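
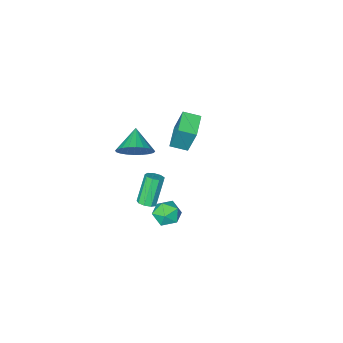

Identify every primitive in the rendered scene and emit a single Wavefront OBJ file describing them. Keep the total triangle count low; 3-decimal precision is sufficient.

v 1.827 -3.261 -2.988
v 2.758 -3.803 -2.911
v 1.133 -4.339 -2.172
v 2.778 -3.557 -2.569
v 2.653 -3.266 -2.291
v 2.402 -2.974 -2.119
v 2.064 -2.726 -2.079
v 1.689 -2.56 -2.178
v 1.336 -2.5 -2.4
v 1.058 -2.556 -2.711
v 0.896 -2.719 -3.064
v 0.877 -2.965 -3.406
v 1.002 -3.256 -3.684
v 1.253 -3.547 -3.856
v 1.591 -3.795 -3.896
v 1.965 -3.962 -3.797
v 2.319 -4.022 -3.576
v 2.597 -3.966 -3.264
v -1.668 -4.894 -4.005
v -1.816 -4.227 -2.105
v -2.463 -4.255 -4.292
v -2.611 -3.587 -2.391
v -0.689 -3.813 -4.309
v -0.837 -3.145 -2.408
v -1.484 -3.173 -4.595
v -1.632 -2.506 -2.695
v 4.058 1.633 -2.13
v 4.538 1.613 -1.906
v 3.801 1.226 -0.366
v 3.322 1.247 -0.59
v 4.406 1.949 -1.884
v 3.669 1.563 -0.345
v 4.111 2.138 -1.978
v 3.374 1.752 -0.438
v 3.791 2.091 -2.143
v 3.055 1.704 -0.603
v 3.597 1.829 -2.301
v 2.86 1.443 -0.762
v 3.618 1.476 -2.38
v 2.882 1.09 -0.84
v 3.846 1.196 -2.341
v 3.109 0.81 -0.802
v 4.172 1.121 -2.204
v 3.436 0.735 -0.664
v 4.446 1.285 -2.032
v 3.709 0.899 -0.492
v 3.069 3.43 -1.908
v 3.438 3.636 -1.181
v 4.202 2.784 -2.299
v 4.571 2.99 -1.572
v 3.939 2.435 -1.58
v 3.239 2.834 -1.338
v 4.401 3.586 -2.142
v 3.701 3.985 -1.9
v 4.261 3.733 -1.325
v 3.976 3.021 -0.978
v 3.664 3.399 -2.502
v 3.379 2.687 -2.155
f 2 1 4
f 2 4 3
f 4 1 5
f 4 5 3
f 5 1 6
f 5 6 3
f 6 1 7
f 6 7 3
f 7 1 8
f 7 8 3
f 8 1 9
f 8 9 3
f 9 1 10
f 9 10 3
f 10 1 11
f 10 11 3
f 11 1 12
f 11 12 3
f 12 1 13
f 12 13 3
f 13 1 14
f 13 14 3
f 14 1 15
f 14 15 3
f 15 1 16
f 15 16 3
f 16 1 17
f 16 17 3
f 17 1 18
f 17 18 3
f 18 1 2
f 18 2 3
f 20 22 19
f 23 20 19
f 19 22 21
f 21 23 19
f 20 26 22
f 24 20 23
f 24 26 20
f 22 26 21
f 25 23 21
f 21 26 25
f 25 24 23
f 26 24 25
f 28 27 31
f 28 31 29
f 29 31 32
f 29 32 30
f 31 27 33
f 31 33 32
f 32 33 34
f 32 34 30
f 33 27 35
f 33 35 34
f 34 35 36
f 34 36 30
f 35 27 37
f 35 37 36
f 36 37 38
f 36 38 30
f 37 27 39
f 37 39 38
f 38 39 40
f 38 40 30
f 39 27 41
f 39 41 40
f 40 41 42
f 40 42 30
f 41 27 43
f 41 43 42
f 42 43 44
f 42 44 30
f 43 27 45
f 43 45 44
f 44 45 46
f 44 46 30
f 45 27 28
f 45 28 46
f 46 28 29
f 46 29 30
f 47 58 52
f 47 52 48
f 47 48 54
f 47 54 57
f 47 57 58
f 48 52 56
f 52 58 51
f 58 57 49
f 57 54 53
f 54 48 55
f 50 56 51
f 50 51 49
f 50 49 53
f 50 53 55
f 50 55 56
f 51 56 52
f 49 51 58
f 53 49 57
f 55 53 54
f 56 55 48



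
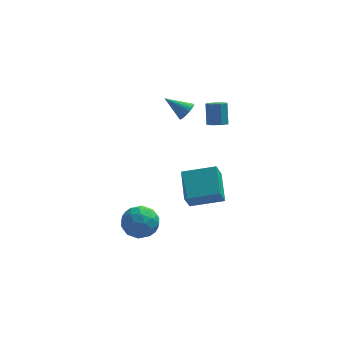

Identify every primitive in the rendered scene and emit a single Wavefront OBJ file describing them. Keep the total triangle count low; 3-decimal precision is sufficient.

v 3.593 2.948 2.064
v 4.212 2.713 2.221
v 4.146 3.418 3.533
v 3.527 3.652 3.376
v 4.229 3.172 1.976
v 4.163 3.877 3.287
v 3.873 3.499 1.782
v 3.808 4.204 3.093
v 3.354 3.503 1.754
v 3.288 4.208 3.065
v 2.974 3.182 1.907
v 2.908 3.887 3.219
v 2.957 2.723 2.153
v 2.891 3.428 3.464
v 3.312 2.396 2.347
v 3.247 3.101 3.658
v 3.832 2.392 2.375
v 3.766 3.097 3.686
v 1.798 3.822 2.525
v 2.199 3.769 3.096
v 0.482 4.118 3.475
v 2.218 4.053 3.035
v 2.165 4.297 2.885
v 2.048 4.458 2.673
v 1.888 4.51 2.436
v 1.713 4.443 2.213
v 1.552 4.269 2.045
v 1.434 4.017 1.96
v 1.378 3.731 1.972
v 1.395 3.461 2.08
v 1.482 3.254 2.265
v 1.624 3.145 2.494
v 1.795 3.153 2.729
v 1.967 3.276 2.929
v 2.11 3.494 3.059
v 2.027 -0.97 -2.306
v 1.722 -1.565 -1.226
v 1.82 0.902 -1.333
v 1.514 0.307 -0.253
v 4.046 -1.027 -1.767
v 3.74 -1.622 -0.687
v 3.838 0.845 -0.794
v 3.533 0.25 0.286
v -1.555 -3.367 -0.992
v -0.458 -2.971 -0.939
v -0.942 -4.949 -1.821
v 0.155 -4.553 -1.768
v -0.406 -4.852 -0.789
v -0.785 -3.875 -0.277
v -0.615 -4.045 -2.483
v -0.994 -3.068 -1.971
v 0.122 -3.39 -1.86
v 0.252 -3.889 -0.813
v -1.652 -4.031 -1.947
v -1.522 -4.53 -0.9
v -1.06 -3.03 -0.893
v -0.34 -4.89 -1.867
v -0.669 -5.066 -1.292
v -0.025 -4.833 -1.26
v -1.252 -3.561 -0.504
v -0.608 -3.328 -0.472
v -0.577 -4.434 -0.384
v -0.792 -4.592 -2.288
v -0.148 -4.359 -2.256
v -1.375 -3.087 -1.5
v -0.731 -2.854 -1.468
v -0.823 -3.486 -2.376
v -0.074 -3.043 -1.403
v 0.286 -3.973 -1.89
v -0.167 -3.675 -2.311
v -0.389 -3.1 -2.01
v 0.001 -3.336 -0.787
v 0.362 -4.267 -1.275
v 0.032 -4.443 -0.699
v -0.191 -3.868 -0.398
v 0.343 -3.583 -1.329
v -1.762 -3.653 -1.485
v -1.401 -4.584 -1.973
v -1.209 -4.052 -2.362
v -1.432 -3.477 -2.061
v -1.686 -3.947 -0.87
v -1.326 -4.877 -1.357
v -1.011 -4.82 -0.75
v -1.233 -4.245 -0.449
v -1.743 -4.337 -1.431
f 2 1 5
f 2 5 3
f 3 5 6
f 3 6 4
f 5 1 7
f 5 7 6
f 6 7 8
f 6 8 4
f 7 1 9
f 7 9 8
f 8 9 10
f 8 10 4
f 9 1 11
f 9 11 10
f 10 11 12
f 10 12 4
f 11 1 13
f 11 13 12
f 12 13 14
f 12 14 4
f 13 1 15
f 13 15 14
f 14 15 16
f 14 16 4
f 15 1 17
f 15 17 16
f 16 17 18
f 16 18 4
f 17 1 2
f 17 2 18
f 18 2 3
f 18 3 4
f 20 19 22
f 20 22 21
f 22 19 23
f 22 23 21
f 23 19 24
f 23 24 21
f 24 19 25
f 24 25 21
f 25 19 26
f 25 26 21
f 26 19 27
f 26 27 21
f 27 19 28
f 27 28 21
f 28 19 29
f 28 29 21
f 29 19 30
f 29 30 21
f 30 19 31
f 30 31 21
f 31 19 32
f 31 32 21
f 32 19 33
f 32 33 21
f 33 19 34
f 33 34 21
f 34 19 35
f 34 35 21
f 35 19 20
f 35 20 21
f 37 39 36
f 40 37 36
f 36 39 38
f 38 40 36
f 37 43 39
f 41 37 40
f 41 43 37
f 39 43 38
f 42 40 38
f 38 43 42
f 42 41 40
f 43 41 42
f 44 81 60
f 81 55 84
f 60 84 49
f 81 84 60
f 44 60 56
f 60 49 61
f 56 61 45
f 60 61 56
f 44 56 65
f 56 45 66
f 65 66 51
f 56 66 65
f 44 65 77
f 65 51 80
f 77 80 54
f 65 80 77
f 44 77 81
f 77 54 85
f 81 85 55
f 77 85 81
f 45 61 72
f 61 49 75
f 72 75 53
f 61 75 72
f 49 84 62
f 84 55 83
f 62 83 48
f 84 83 62
f 55 85 82
f 85 54 78
f 82 78 46
f 85 78 82
f 54 80 79
f 80 51 67
f 79 67 50
f 80 67 79
f 51 66 71
f 66 45 68
f 71 68 52
f 66 68 71
f 47 73 59
f 73 53 74
f 59 74 48
f 73 74 59
f 47 59 57
f 59 48 58
f 57 58 46
f 59 58 57
f 47 57 64
f 57 46 63
f 64 63 50
f 57 63 64
f 47 64 69
f 64 50 70
f 69 70 52
f 64 70 69
f 47 69 73
f 69 52 76
f 73 76 53
f 69 76 73
f 48 74 62
f 74 53 75
f 62 75 49
f 74 75 62
f 46 58 82
f 58 48 83
f 82 83 55
f 58 83 82
f 50 63 79
f 63 46 78
f 79 78 54
f 63 78 79
f 52 70 71
f 70 50 67
f 71 67 51
f 70 67 71
f 53 76 72
f 76 52 68
f 72 68 45
f 76 68 72



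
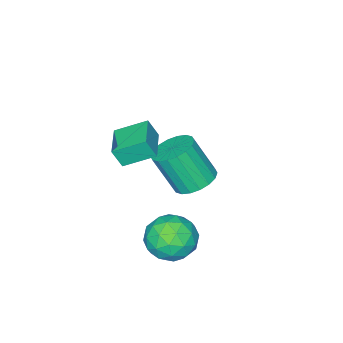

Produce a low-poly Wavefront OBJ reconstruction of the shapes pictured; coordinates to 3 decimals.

v 2.432 -2.311 3.709
v 2.686 -2.634 4.554
v 3.593 -1.299 3.748
v 3.847 -1.623 4.593
v 3.313 -3.297 3.067
v 3.567 -3.621 3.912
v 4.474 -2.286 3.106
v 4.728 -2.609 3.951
v 3.108 -0.042 -1.655
v 4.231 0.165 -1.466
v 3.069 -1.185 -0.174
v 4.192 -0.978 0.015
v 3.412 -0.142 0.189
v 3.436 0.565 -0.727
v 3.864 -1.585 -0.913
v 3.888 -0.878 -1.829
v 4.697 -0.789 -1.008
v 4.419 0.103 -0.327
v 2.881 -1.123 -1.313
v 2.603 -0.231 -0.632
v 3.673 0.162 -1.691
v 3.627 -1.182 0.051
v 3.169 -0.69 0.153
v 3.829 -0.569 0.264
v 3.206 0.397 -1.256
v 3.866 0.519 -1.145
v 3.385 0.338 -0.172
v 3.434 -1.539 -0.495
v 4.094 -1.417 -0.384
v 3.471 -0.451 -1.904
v 4.131 -0.33 -1.793
v 3.915 -1.358 -1.468
v 4.607 -0.277 -1.31
v 4.584 -0.949 -0.44
v 4.391 -1.306 -0.985
v 4.405 -0.891 -1.523
v 4.443 0.247 -0.91
v 4.42 -0.425 -0.039
v 3.962 0.067 0.063
v 3.976 0.482 -0.475
v 4.717 -0.314 -0.64
v 2.88 -0.595 -1.601
v 2.857 -1.267 -0.73
v 3.324 -1.502 -1.165
v 3.338 -1.087 -1.703
v 2.716 -0.071 -1.2
v 2.693 -0.743 -0.33
v 2.895 -0.129 -0.117
v 2.909 0.286 -0.655
v 2.583 -0.706 -1
v -0.508 -3.025 -1.574
v 0.061 -2.235 -1.305
v 0.476 -3.164 0.544
v -0.092 -3.955 0.274
v -0.347 -2.121 -1.155
v 0.068 -3.05 0.693
v -0.787 -2.185 -1.089
v -0.372 -3.114 0.759
v -1.171 -2.416 -1.119
v -0.756 -3.345 0.73
v -1.425 -2.767 -1.239
v -1.009 -3.696 0.61
v -1.496 -3.17 -1.425
v -1.081 -4.099 0.424
v -1.372 -3.544 -1.641
v -0.956 -4.473 0.208
v -1.076 -3.816 -1.844
v -0.661 -4.745 0.005
v -0.668 -3.93 -1.993
v -0.253 -4.859 -0.145
v -0.228 -3.866 -2.059
v 0.187 -4.795 -0.211
v 0.156 -3.635 -2.03
v 0.571 -4.564 -0.181
v 0.409 -3.284 -1.91
v 0.825 -4.213 -0.061
v 0.481 -2.881 -1.724
v 0.896 -3.81 0.125
v 0.356 -2.507 -1.508
v 0.772 -3.436 0.341
f 2 4 1
f 5 2 1
f 1 4 3
f 3 5 1
f 2 8 4
f 6 2 5
f 6 8 2
f 4 8 3
f 7 5 3
f 3 8 7
f 7 6 5
f 8 6 7
f 9 46 25
f 46 20 49
f 25 49 14
f 46 49 25
f 9 25 21
f 25 14 26
f 21 26 10
f 25 26 21
f 9 21 30
f 21 10 31
f 30 31 16
f 21 31 30
f 9 30 42
f 30 16 45
f 42 45 19
f 30 45 42
f 9 42 46
f 42 19 50
f 46 50 20
f 42 50 46
f 10 26 37
f 26 14 40
f 37 40 18
f 26 40 37
f 14 49 27
f 49 20 48
f 27 48 13
f 49 48 27
f 20 50 47
f 50 19 43
f 47 43 11
f 50 43 47
f 19 45 44
f 45 16 32
f 44 32 15
f 45 32 44
f 16 31 36
f 31 10 33
f 36 33 17
f 31 33 36
f 12 38 24
f 38 18 39
f 24 39 13
f 38 39 24
f 12 24 22
f 24 13 23
f 22 23 11
f 24 23 22
f 12 22 29
f 22 11 28
f 29 28 15
f 22 28 29
f 12 29 34
f 29 15 35
f 34 35 17
f 29 35 34
f 12 34 38
f 34 17 41
f 38 41 18
f 34 41 38
f 13 39 27
f 39 18 40
f 27 40 14
f 39 40 27
f 11 23 47
f 23 13 48
f 47 48 20
f 23 48 47
f 15 28 44
f 28 11 43
f 44 43 19
f 28 43 44
f 17 35 36
f 35 15 32
f 36 32 16
f 35 32 36
f 18 41 37
f 41 17 33
f 37 33 10
f 41 33 37
f 52 51 55
f 52 55 53
f 53 55 56
f 53 56 54
f 55 51 57
f 55 57 56
f 56 57 58
f 56 58 54
f 57 51 59
f 57 59 58
f 58 59 60
f 58 60 54
f 59 51 61
f 59 61 60
f 60 61 62
f 60 62 54
f 61 51 63
f 61 63 62
f 62 63 64
f 62 64 54
f 63 51 65
f 63 65 64
f 64 65 66
f 64 66 54
f 65 51 67
f 65 67 66
f 66 67 68
f 66 68 54
f 67 51 69
f 67 69 68
f 68 69 70
f 68 70 54
f 69 51 71
f 69 71 70
f 70 71 72
f 70 72 54
f 71 51 73
f 71 73 72
f 72 73 74
f 72 74 54
f 73 51 75
f 73 75 74
f 74 75 76
f 74 76 54
f 75 51 77
f 75 77 76
f 76 77 78
f 76 78 54
f 77 51 79
f 77 79 78
f 78 79 80
f 78 80 54
f 79 51 52
f 79 52 80
f 80 52 53
f 80 53 54



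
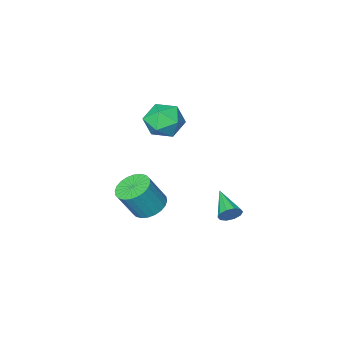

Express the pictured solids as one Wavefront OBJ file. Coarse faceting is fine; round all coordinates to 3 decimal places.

v 2.018 2.264 -2.922
v 2.727 1.663 -3.364
v 3.632 1.494 -1.679
v 2.922 2.096 -1.238
v 2.89 2.027 -3.415
v 3.795 1.858 -1.73
v 2.92 2.427 -3.391
v 3.825 2.258 -1.706
v 2.813 2.802 -3.296
v 3.718 2.633 -1.611
v 2.584 3.095 -3.144
v 3.489 2.927 -1.459
v 2.269 3.262 -2.958
v 3.174 3.094 -1.273
v 1.916 3.277 -2.767
v 2.821 3.109 -1.082
v 1.579 3.138 -2.599
v 2.483 2.97 -0.914
v 1.308 2.866 -2.481
v 2.213 2.697 -0.796
v 1.145 2.502 -2.43
v 2.05 2.333 -0.745
v 1.115 2.102 -2.454
v 2.02 1.933 -0.769
v 1.222 1.727 -2.549
v 2.127 1.558 -0.864
v 1.451 1.433 -2.701
v 2.356 1.265 -1.016
v 1.766 1.266 -2.887
v 2.671 1.098 -1.202
v 2.119 1.251 -3.078
v 3.024 1.083 -1.393
v 2.457 1.39 -3.246
v 3.361 1.222 -1.561
v 1.595 2.553 4.328
v 2.134 1.83 3.555
v 0.106 2.73 3.125
v 0.645 2.007 2.352
v 0.236 1.577 3.381
v 1.157 1.468 4.125
v 1.083 3.092 2.555
v 2.004 2.983 3.299
v 1.818 2.163 2.459
v 1.295 1.227 2.969
v 0.945 3.333 3.711
v 0.422 2.397 4.221
v -1.593 4.437 -3.672
v -1.244 4.589 -3.097
v -1.987 2.743 -2.988
v -1.65 4.706 -3.04
v -2.034 4.721 -3.224
v -2.25 4.627 -3.58
v -2.215 4.461 -3.971
v -1.942 4.286 -4.248
v -1.536 4.168 -4.305
v -1.152 4.154 -4.121
v -0.936 4.247 -3.765
v -0.972 4.414 -3.374
f 2 1 5
f 2 5 3
f 3 5 6
f 3 6 4
f 5 1 7
f 5 7 6
f 6 7 8
f 6 8 4
f 7 1 9
f 7 9 8
f 8 9 10
f 8 10 4
f 9 1 11
f 9 11 10
f 10 11 12
f 10 12 4
f 11 1 13
f 11 13 12
f 12 13 14
f 12 14 4
f 13 1 15
f 13 15 14
f 14 15 16
f 14 16 4
f 15 1 17
f 15 17 16
f 16 17 18
f 16 18 4
f 17 1 19
f 17 19 18
f 18 19 20
f 18 20 4
f 19 1 21
f 19 21 20
f 20 21 22
f 20 22 4
f 21 1 23
f 21 23 22
f 22 23 24
f 22 24 4
f 23 1 25
f 23 25 24
f 24 25 26
f 24 26 4
f 25 1 27
f 25 27 26
f 26 27 28
f 26 28 4
f 27 1 29
f 27 29 28
f 28 29 30
f 28 30 4
f 29 1 31
f 29 31 30
f 30 31 32
f 30 32 4
f 31 1 33
f 31 33 32
f 32 33 34
f 32 34 4
f 33 1 2
f 33 2 34
f 34 2 3
f 34 3 4
f 35 46 40
f 35 40 36
f 35 36 42
f 35 42 45
f 35 45 46
f 36 40 44
f 40 46 39
f 46 45 37
f 45 42 41
f 42 36 43
f 38 44 39
f 38 39 37
f 38 37 41
f 38 41 43
f 38 43 44
f 39 44 40
f 37 39 46
f 41 37 45
f 43 41 42
f 44 43 36
f 48 47 50
f 48 50 49
f 50 47 51
f 50 51 49
f 51 47 52
f 51 52 49
f 52 47 53
f 52 53 49
f 53 47 54
f 53 54 49
f 54 47 55
f 54 55 49
f 55 47 56
f 55 56 49
f 56 47 57
f 56 57 49
f 57 47 58
f 57 58 49
f 58 47 48
f 58 48 49



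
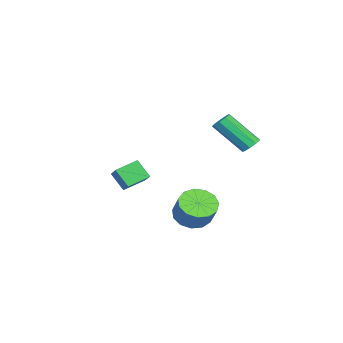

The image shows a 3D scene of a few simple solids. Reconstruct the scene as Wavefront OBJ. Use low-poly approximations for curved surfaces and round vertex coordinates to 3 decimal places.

v 1.782 -3.263 -0.756
v 1.631 -3.942 0.147
v 1.027 -2.472 -0.287
v 0.876 -3.151 0.616
v 3.024 -2.529 0.004
v 2.873 -3.208 0.907
v 2.269 -1.738 0.473
v 2.118 -2.417 1.376
v 3.456 0.744 -1.157
v 4.253 0.455 -1.563
v 4.981 1.007 -0.529
v 4.184 1.296 -0.123
v 4.156 0.939 -1.754
v 4.883 1.492 -0.72
v 3.836 1.362 -1.755
v 4.564 1.914 -0.721
v 3.396 1.588 -1.566
v 4.124 2.141 -0.532
v 2.975 1.546 -1.247
v 3.703 2.099 -0.213
v 2.707 1.25 -0.9
v 3.435 1.802 0.134
v 2.676 0.792 -0.634
v 3.404 1.345 0.4
v 2.894 0.32 -0.535
v 3.621 0.872 0.5
v 3.289 -0.018 -0.632
v 4.017 0.534 0.402
v 3.738 -0.114 -0.897
v 4.466 0.438 0.137
v 4.097 0.062 -1.244
v 4.825 0.615 -0.21
v -2.25 1.702 1.386
v -1.748 1.536 1.175
v -1.587 0.052 2.722
v -2.09 0.218 2.934
v -1.695 1.817 1.439
v -1.534 0.334 2.987
v -1.902 2.045 1.679
v -1.741 0.561 3.226
v -2.272 2.112 1.782
v -2.111 0.628 3.329
v -2.632 1.987 1.699
v -2.471 0.503 3.247
v -2.814 1.729 1.471
v -2.653 0.245 3.018
v -2.732 1.458 1.202
v -2.571 -0.026 2.75
v -2.425 1.301 1.02
v -2.264 -0.183 2.568
v -2.036 1.332 1.009
v -1.875 -0.152 2.557
f 2 4 1
f 5 2 1
f 1 4 3
f 3 5 1
f 2 8 4
f 6 2 5
f 6 8 2
f 4 8 3
f 7 5 3
f 3 8 7
f 7 6 5
f 8 6 7
f 10 9 13
f 10 13 11
f 11 13 14
f 11 14 12
f 13 9 15
f 13 15 14
f 14 15 16
f 14 16 12
f 15 9 17
f 15 17 16
f 16 17 18
f 16 18 12
f 17 9 19
f 17 19 18
f 18 19 20
f 18 20 12
f 19 9 21
f 19 21 20
f 20 21 22
f 20 22 12
f 21 9 23
f 21 23 22
f 22 23 24
f 22 24 12
f 23 9 25
f 23 25 24
f 24 25 26
f 24 26 12
f 25 9 27
f 25 27 26
f 26 27 28
f 26 28 12
f 27 9 29
f 27 29 28
f 28 29 30
f 28 30 12
f 29 9 31
f 29 31 30
f 30 31 32
f 30 32 12
f 31 9 10
f 31 10 32
f 32 10 11
f 32 11 12
f 34 33 37
f 34 37 35
f 35 37 38
f 35 38 36
f 37 33 39
f 37 39 38
f 38 39 40
f 38 40 36
f 39 33 41
f 39 41 40
f 40 41 42
f 40 42 36
f 41 33 43
f 41 43 42
f 42 43 44
f 42 44 36
f 43 33 45
f 43 45 44
f 44 45 46
f 44 46 36
f 45 33 47
f 45 47 46
f 46 47 48
f 46 48 36
f 47 33 49
f 47 49 48
f 48 49 50
f 48 50 36
f 49 33 51
f 49 51 50
f 50 51 52
f 50 52 36
f 51 33 34
f 51 34 52
f 52 34 35
f 52 35 36



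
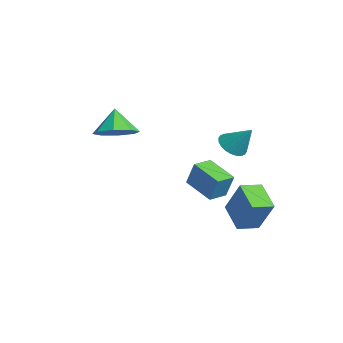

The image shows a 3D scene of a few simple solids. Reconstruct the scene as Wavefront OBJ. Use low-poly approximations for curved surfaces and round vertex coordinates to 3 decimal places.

v 1.407 0.217 -3.741
v 2.236 0.565 -2.17
v 1.272 1.226 -3.893
v 2.1 1.575 -2.322
v 2.7 0.285 -4.438
v 3.528 0.634 -2.867
v 2.564 1.295 -4.59
v 3.393 1.643 -3.019
v 1.707 0.418 -0.043
v 2.31 0.124 -0.274
v 2.393 1.002 1.003
v 2.312 0.365 -0.41
v 2.222 0.615 -0.49
v 2.054 0.834 -0.502
v 1.832 0.99 -0.444
v 1.592 1.059 -0.325
v 1.369 1.031 -0.163
v 1.198 0.909 0.017
v 1.104 0.713 0.189
v 1.102 0.471 0.325
v 1.192 0.222 0.405
v 1.361 0.002 0.417
v 1.582 -0.154 0.359
v 1.822 -0.223 0.239
v 2.045 -0.194 0.077
v 2.216 -0.073 -0.103
v -3.054 0.003 -4.153
v -2.652 0.231 -2.916
v -3.465 0.892 -4.183
v -3.063 1.12 -2.946
v -1.677 0.62 -4.714
v -1.275 0.848 -3.477
v -2.088 1.509 -4.744
v -1.686 1.737 -3.507
v -1.021 -3.751 0.122
v -0.235 -4.09 0.62
v -1.679 -3.609 1.258
v -0.221 -3.337 0.534
v -0.676 -2.827 0.207
v -1.333 -2.858 -0.17
v -1.807 -3.412 -0.376
v -1.82 -4.165 -0.29
v -1.366 -4.675 0.038
v -0.709 -4.644 0.415
f 2 4 1
f 5 2 1
f 1 4 3
f 3 5 1
f 2 8 4
f 6 2 5
f 6 8 2
f 4 8 3
f 7 5 3
f 3 8 7
f 7 6 5
f 8 6 7
f 10 9 12
f 10 12 11
f 12 9 13
f 12 13 11
f 13 9 14
f 13 14 11
f 14 9 15
f 14 15 11
f 15 9 16
f 15 16 11
f 16 9 17
f 16 17 11
f 17 9 18
f 17 18 11
f 18 9 19
f 18 19 11
f 19 9 20
f 19 20 11
f 20 9 21
f 20 21 11
f 21 9 22
f 21 22 11
f 22 9 23
f 22 23 11
f 23 9 24
f 23 24 11
f 24 9 25
f 24 25 11
f 25 9 26
f 25 26 11
f 26 9 10
f 26 10 11
f 28 30 27
f 31 28 27
f 27 30 29
f 29 31 27
f 28 34 30
f 32 28 31
f 32 34 28
f 30 34 29
f 33 31 29
f 29 34 33
f 33 32 31
f 34 32 33
f 36 35 38
f 36 38 37
f 38 35 39
f 38 39 37
f 39 35 40
f 39 40 37
f 40 35 41
f 40 41 37
f 41 35 42
f 41 42 37
f 42 35 43
f 42 43 37
f 43 35 44
f 43 44 37
f 44 35 36
f 44 36 37



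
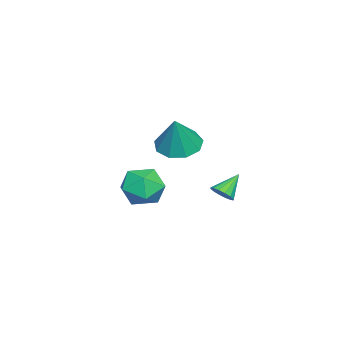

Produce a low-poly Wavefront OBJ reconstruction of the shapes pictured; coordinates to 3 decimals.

v 3.914 2.375 0.896
v 4.336 2.609 1.16
v 3.146 2.845 1.704
v 4.252 2.802 0.968
v 4.078 2.881 0.757
v 3.86 2.824 0.583
v 3.656 2.647 0.493
v 3.522 2.397 0.511
v 3.492 2.14 0.632
v 3.575 1.947 0.823
v 3.75 1.868 1.035
v 3.968 1.925 1.208
v 4.171 2.103 1.299
v 4.306 2.353 1.281
v -2.306 -3.026 -1.557
v -1.842 -2.228 -0.895
v -0.858 -2.932 -2.685
v -0.394 -2.134 -2.023
v -0.479 -3.203 -1.649
v -1.374 -3.261 -0.952
v -1.326 -1.899 -2.628
v -2.221 -1.957 -1.931
v -1.236 -1.532 -1.557
v -0.713 -2.338 -0.952
v -1.987 -2.822 -2.628
v -1.464 -3.628 -2.023
v 2.056 0.052 2.569
v 2.946 -0.08 2.132
v 2.844 0.128 4.151
v 2.801 0.588 2.172
v 2.308 1.004 2.397
v 1.697 0.975 2.703
v 1.254 0.514 2.946
v 1.186 -0.163 3.012
v 1.525 -0.74 2.871
v 2.113 -0.946 2.588
v 2.674 -0.686 2.296
f 2 1 4
f 2 4 3
f 4 1 5
f 4 5 3
f 5 1 6
f 5 6 3
f 6 1 7
f 6 7 3
f 7 1 8
f 7 8 3
f 8 1 9
f 8 9 3
f 9 1 10
f 9 10 3
f 10 1 11
f 10 11 3
f 11 1 12
f 11 12 3
f 12 1 13
f 12 13 3
f 13 1 14
f 13 14 3
f 14 1 2
f 14 2 3
f 15 26 20
f 15 20 16
f 15 16 22
f 15 22 25
f 15 25 26
f 16 20 24
f 20 26 19
f 26 25 17
f 25 22 21
f 22 16 23
f 18 24 19
f 18 19 17
f 18 17 21
f 18 21 23
f 18 23 24
f 19 24 20
f 17 19 26
f 21 17 25
f 23 21 22
f 24 23 16
f 28 27 30
f 28 30 29
f 30 27 31
f 30 31 29
f 31 27 32
f 31 32 29
f 32 27 33
f 32 33 29
f 33 27 34
f 33 34 29
f 34 27 35
f 34 35 29
f 35 27 36
f 35 36 29
f 36 27 37
f 36 37 29
f 37 27 28
f 37 28 29



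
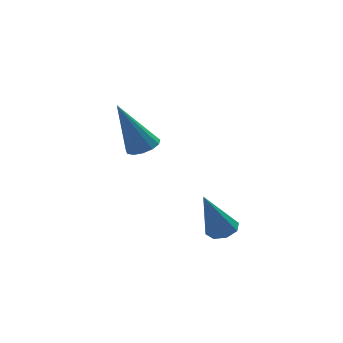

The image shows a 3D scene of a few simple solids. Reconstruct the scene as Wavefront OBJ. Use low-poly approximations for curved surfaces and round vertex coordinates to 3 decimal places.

v 2.965 -0.177 -0.316
v 3.272 0.2 -0.08
v 2.335 -0.663 1.276
v 2.898 0.342 -0.184
v 2.564 0.181 -0.366
v 2.465 -0.191 -0.518
v 2.659 -0.554 -0.552
v 3.033 -0.696 -0.448
v 3.367 -0.535 -0.266
v 3.466 -0.164 -0.114
v 0.953 3.863 1.544
v 1.4 4.197 1.764
v 0.127 3.737 3.416
v 1.157 4.412 1.671
v 0.849 4.454 1.538
v 0.574 4.307 1.407
v 0.419 4.02 1.319
v 0.434 3.682 1.303
v 0.613 3.402 1.363
v 0.9 3.268 1.481
v 1.204 3.323 1.619
v 1.428 3.549 1.733
v 1.501 3.875 1.787
f 2 1 4
f 2 4 3
f 4 1 5
f 4 5 3
f 5 1 6
f 5 6 3
f 6 1 7
f 6 7 3
f 7 1 8
f 7 8 3
f 8 1 9
f 8 9 3
f 9 1 10
f 9 10 3
f 10 1 2
f 10 2 3
f 12 11 14
f 12 14 13
f 14 11 15
f 14 15 13
f 15 11 16
f 15 16 13
f 16 11 17
f 16 17 13
f 17 11 18
f 17 18 13
f 18 11 19
f 18 19 13
f 19 11 20
f 19 20 13
f 20 11 21
f 20 21 13
f 21 11 22
f 21 22 13
f 22 11 23
f 22 23 13
f 23 11 12
f 23 12 13



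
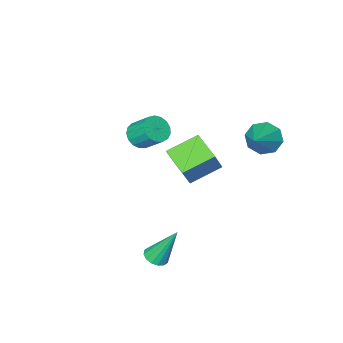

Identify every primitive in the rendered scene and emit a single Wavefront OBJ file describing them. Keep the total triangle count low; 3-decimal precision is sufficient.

v 0.799 -4.39 -0.817
v 1.502 -4.517 -0.457
v 1.204 -3.517 0.477
v 0.501 -3.39 0.117
v 1.58 -4.249 -0.719
v 1.282 -3.249 0.215
v 1.48 -4.013 -1.003
v 1.182 -3.014 -0.069
v 1.223 -3.863 -1.245
v 0.925 -2.864 -0.311
v 0.869 -3.835 -1.389
v 0.572 -2.835 -0.455
v 0.499 -3.933 -1.401
v 0.202 -2.933 -0.467
v 0.198 -4.136 -1.28
v -0.1 -3.136 -0.346
v 0.035 -4.397 -1.053
v -0.263 -3.397 -0.119
v 0.046 -4.656 -0.772
v -0.252 -3.657 0.162
v 0.23 -4.855 -0.501
v -0.068 -3.855 0.433
v 0.544 -4.947 -0.302
v 0.246 -3.947 0.632
v 0.917 -4.911 -0.222
v 0.619 -3.912 0.712
v 1.262 -4.756 -0.277
v 0.965 -3.756 0.657
v 4.091 1.54 -4.199
v 4.616 1.31 -3.937
v 3.469 2.32 -2.261
v 4.695 1.611 -4.034
v 4.612 1.893 -4.174
v 4.39 2.081 -4.321
v 4.087 2.123 -4.435
v 3.786 2.01 -4.486
v 3.567 1.77 -4.46
v 3.488 1.468 -4.364
v 3.571 1.186 -4.224
v 3.793 0.998 -4.077
v 4.096 0.956 -3.962
v 4.397 1.07 -3.911
v -0.902 -4.003 -3.28
v -2.509 -3.566 -2.523
v -0.708 -2.387 -3.803
v -2.315 -1.949 -3.045
v -0.205 -3.671 -1.995
v -1.812 -3.233 -1.237
v -0.011 -2.054 -2.517
v -1.618 -1.617 -1.76
v -1.703 1.911 1.651
v -1.061 1.557 1.096
v -0.357 2.849 2.609
v -1.316 2.168 0.857
v -1.799 2.628 1.083
v -2.225 2.668 1.642
v -2.345 2.265 2.206
v -2.09 1.654 2.445
v -1.607 1.194 2.219
v -1.181 1.153 1.66
f 2 1 5
f 2 5 3
f 3 5 6
f 3 6 4
f 5 1 7
f 5 7 6
f 6 7 8
f 6 8 4
f 7 1 9
f 7 9 8
f 8 9 10
f 8 10 4
f 9 1 11
f 9 11 10
f 10 11 12
f 10 12 4
f 11 1 13
f 11 13 12
f 12 13 14
f 12 14 4
f 13 1 15
f 13 15 14
f 14 15 16
f 14 16 4
f 15 1 17
f 15 17 16
f 16 17 18
f 16 18 4
f 17 1 19
f 17 19 18
f 18 19 20
f 18 20 4
f 19 1 21
f 19 21 20
f 20 21 22
f 20 22 4
f 21 1 23
f 21 23 22
f 22 23 24
f 22 24 4
f 23 1 25
f 23 25 24
f 24 25 26
f 24 26 4
f 25 1 27
f 25 27 26
f 26 27 28
f 26 28 4
f 27 1 2
f 27 2 28
f 28 2 3
f 28 3 4
f 30 29 32
f 30 32 31
f 32 29 33
f 32 33 31
f 33 29 34
f 33 34 31
f 34 29 35
f 34 35 31
f 35 29 36
f 35 36 31
f 36 29 37
f 36 37 31
f 37 29 38
f 37 38 31
f 38 29 39
f 38 39 31
f 39 29 40
f 39 40 31
f 40 29 41
f 40 41 31
f 41 29 42
f 41 42 31
f 42 29 30
f 42 30 31
f 44 46 43
f 47 44 43
f 43 46 45
f 45 47 43
f 44 50 46
f 48 44 47
f 48 50 44
f 46 50 45
f 49 47 45
f 45 50 49
f 49 48 47
f 50 48 49
f 52 51 54
f 52 54 53
f 54 51 55
f 54 55 53
f 55 51 56
f 55 56 53
f 56 51 57
f 56 57 53
f 57 51 58
f 57 58 53
f 58 51 59
f 58 59 53
f 59 51 60
f 59 60 53
f 60 51 52
f 60 52 53



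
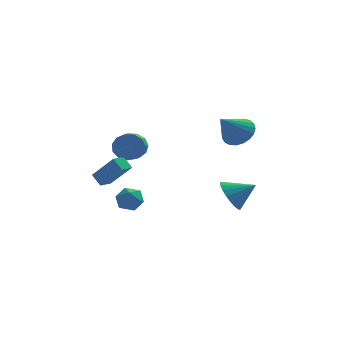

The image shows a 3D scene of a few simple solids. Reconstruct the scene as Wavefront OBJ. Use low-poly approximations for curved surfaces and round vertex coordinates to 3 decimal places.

v 3.249 -2.5 -0.709
v 3.748 -1.992 -1.48
v 4.551 -2.6 0.069
v 3.62 -1.663 -1.223
v 3.428 -1.479 -0.877
v 3.204 -1.472 -0.502
v 2.989 -1.642 -0.162
v 2.818 -1.961 0.082
v 2.722 -2.373 0.19
v 2.717 -2.807 0.143
v 2.804 -3.188 -0.052
v 2.968 -3.45 -0.36
v 3.18 -3.548 -0.729
v 3.405 -3.464 -1.094
v 3.602 -3.214 -1.392
v 3.738 -2.841 -1.573
v 3.79 -2.409 -1.604
v -1.644 3.483 0.722
v -1.221 3.178 -0.035
v -1.412 2.131 0.28
v -1.836 2.437 1.038
v -0.855 3.221 0.33
v -1.046 2.174 0.645
v -0.739 3.347 0.819
v -0.931 2.3 1.134
v -0.912 3.517 1.278
v -1.103 2.47 1.593
v -1.316 3.676 1.56
v -1.508 2.629 1.875
v -1.825 3.774 1.576
v -2.017 2.727 1.892
v -2.276 3.78 1.322
v -2.468 2.733 1.637
v -2.527 3.692 0.876
v -2.719 2.645 1.192
v -2.497 3.537 0.382
v -2.689 2.49 0.698
v -2.197 3.366 -0.004
v -2.389 2.319 0.312
v -1.721 3.232 -0.159
v -1.913 2.185 0.156
v -2.416 0.312 -1.841
v -1.604 0.493 -1.659
v -2.116 -1.033 -1.841
v -1.304 -0.852 -1.659
v -1.912 -0.718 -1.077
v -2.097 0.114 -1.077
v -1.623 -0.654 -2.423
v -1.808 0.178 -2.423
v -1.114 -0.104 -2.018
v -1.292 -0.144 -1.186
v -2.428 -0.396 -2.314
v -2.606 -0.436 -1.482
v 4.149 3.15 1.787
v 4.793 3.474 2.551
v 3.071 2.17 3.113
v 4.494 3.792 2.543
v 4.136 3.999 2.404
v 3.78 4.06 2.159
v 3.487 3.963 1.85
v 3.309 3.725 1.53
v 3.277 3.388 1.254
v 3.395 3.01 1.07
v 3.643 2.656 1.011
v 3.979 2.388 1.085
v 4.345 2.251 1.281
v 4.676 2.27 1.565
v 4.917 2.441 1.887
v 5.024 2.734 2.192
v 4.981 3.1 2.426
v -3.375 1.908 -1.583
v -2.237 1.143 -0.127
v -3.811 2.401 -0.983
v -2.673 1.635 0.472
v -2.807 2.545 -1.692
v -1.669 1.779 -0.237
v -3.243 3.037 -1.093
v -2.105 2.272 0.363
f 2 1 4
f 2 4 3
f 4 1 5
f 4 5 3
f 5 1 6
f 5 6 3
f 6 1 7
f 6 7 3
f 7 1 8
f 7 8 3
f 8 1 9
f 8 9 3
f 9 1 10
f 9 10 3
f 10 1 11
f 10 11 3
f 11 1 12
f 11 12 3
f 12 1 13
f 12 13 3
f 13 1 14
f 13 14 3
f 14 1 15
f 14 15 3
f 15 1 16
f 15 16 3
f 16 1 17
f 16 17 3
f 17 1 2
f 17 2 3
f 19 18 22
f 19 22 20
f 20 22 23
f 20 23 21
f 22 18 24
f 22 24 23
f 23 24 25
f 23 25 21
f 24 18 26
f 24 26 25
f 25 26 27
f 25 27 21
f 26 18 28
f 26 28 27
f 27 28 29
f 27 29 21
f 28 18 30
f 28 30 29
f 29 30 31
f 29 31 21
f 30 18 32
f 30 32 31
f 31 32 33
f 31 33 21
f 32 18 34
f 32 34 33
f 33 34 35
f 33 35 21
f 34 18 36
f 34 36 35
f 35 36 37
f 35 37 21
f 36 18 38
f 36 38 37
f 37 38 39
f 37 39 21
f 38 18 40
f 38 40 39
f 39 40 41
f 39 41 21
f 40 18 19
f 40 19 41
f 41 19 20
f 41 20 21
f 42 53 47
f 42 47 43
f 42 43 49
f 42 49 52
f 42 52 53
f 43 47 51
f 47 53 46
f 53 52 44
f 52 49 48
f 49 43 50
f 45 51 46
f 45 46 44
f 45 44 48
f 45 48 50
f 45 50 51
f 46 51 47
f 44 46 53
f 48 44 52
f 50 48 49
f 51 50 43
f 55 54 57
f 55 57 56
f 57 54 58
f 57 58 56
f 58 54 59
f 58 59 56
f 59 54 60
f 59 60 56
f 60 54 61
f 60 61 56
f 61 54 62
f 61 62 56
f 62 54 63
f 62 63 56
f 63 54 64
f 63 64 56
f 64 54 65
f 64 65 56
f 65 54 66
f 65 66 56
f 66 54 67
f 66 67 56
f 67 54 68
f 67 68 56
f 68 54 69
f 68 69 56
f 69 54 70
f 69 70 56
f 70 54 55
f 70 55 56
f 72 74 71
f 75 72 71
f 71 74 73
f 73 75 71
f 72 78 74
f 76 72 75
f 76 78 72
f 74 78 73
f 77 75 73
f 73 78 77
f 77 76 75
f 78 76 77



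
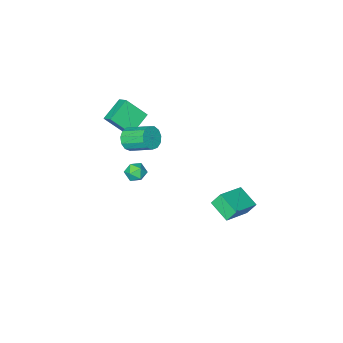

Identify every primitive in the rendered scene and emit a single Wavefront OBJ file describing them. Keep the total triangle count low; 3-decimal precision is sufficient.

v 0.71 -2.078 1.927
v 1.027 -1.576 1.347
v 0.367 -0.181 2.193
v 0.05 -0.682 2.773
v 0.598 -1.691 1.201
v -0.062 -0.296 2.047
v 0.204 -1.928 1.286
v -0.456 -0.533 2.132
v -0.029 -2.214 1.575
v -0.689 -0.818 2.42
v -0.027 -2.455 1.975
v -0.688 -1.06 2.821
v 0.208 -2.577 2.36
v -0.452 -1.182 3.206
v 0.603 -2.541 2.608
v -0.057 -1.145 3.453
v 1.032 -2.357 2.639
v 0.372 -0.962 3.485
v 1.359 -2.085 2.445
v 0.699 -0.689 3.291
v 1.479 -1.81 2.086
v 0.819 -0.415 2.932
v 1.356 -1.62 1.677
v 0.696 -0.225 2.522
v -1.185 -3.043 -3.139
v -0.707 -3.094 -2.54
v -0.493 -3.866 -3.76
v -0.015 -3.917 -3.161
v -0.728 -4.198 -3.109
v -1.156 -3.689 -2.725
v -0.044 -3.271 -3.575
v -0.472 -2.762 -3.191
v -0.003 -3.235 -2.809
v -0.425 -3.808 -2.522
v -0.775 -3.152 -3.778
v -1.197 -3.725 -3.491
v 0.066 -3.559 1.037
v -1.368 -4.009 1.81
v 0.104 -2.736 1.587
v -1.33 -3.187 2.359
v 1.01 -4.433 2.281
v -0.424 -4.884 3.053
v 1.048 -3.611 2.83
v -0.386 -4.061 3.603
v -3.187 2.875 -1.824
v -3.606 3.22 -0.972
v -3.296 4.279 -2.447
v -3.714 4.625 -1.595
v -1.346 3.335 -1.105
v -1.764 3.681 -0.253
v -1.454 4.74 -1.728
v -1.873 5.085 -0.876
f 2 1 5
f 2 5 3
f 3 5 6
f 3 6 4
f 5 1 7
f 5 7 6
f 6 7 8
f 6 8 4
f 7 1 9
f 7 9 8
f 8 9 10
f 8 10 4
f 9 1 11
f 9 11 10
f 10 11 12
f 10 12 4
f 11 1 13
f 11 13 12
f 12 13 14
f 12 14 4
f 13 1 15
f 13 15 14
f 14 15 16
f 14 16 4
f 15 1 17
f 15 17 16
f 16 17 18
f 16 18 4
f 17 1 19
f 17 19 18
f 18 19 20
f 18 20 4
f 19 1 21
f 19 21 20
f 20 21 22
f 20 22 4
f 21 1 23
f 21 23 22
f 22 23 24
f 22 24 4
f 23 1 2
f 23 2 24
f 24 2 3
f 24 3 4
f 25 36 30
f 25 30 26
f 25 26 32
f 25 32 35
f 25 35 36
f 26 30 34
f 30 36 29
f 36 35 27
f 35 32 31
f 32 26 33
f 28 34 29
f 28 29 27
f 28 27 31
f 28 31 33
f 28 33 34
f 29 34 30
f 27 29 36
f 31 27 35
f 33 31 32
f 34 33 26
f 38 40 37
f 41 38 37
f 37 40 39
f 39 41 37
f 38 44 40
f 42 38 41
f 42 44 38
f 40 44 39
f 43 41 39
f 39 44 43
f 43 42 41
f 44 42 43
f 46 48 45
f 49 46 45
f 45 48 47
f 47 49 45
f 46 52 48
f 50 46 49
f 50 52 46
f 48 52 47
f 51 49 47
f 47 52 51
f 51 50 49
f 52 50 51



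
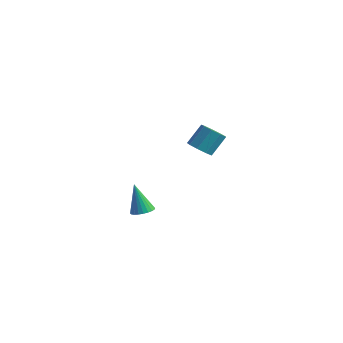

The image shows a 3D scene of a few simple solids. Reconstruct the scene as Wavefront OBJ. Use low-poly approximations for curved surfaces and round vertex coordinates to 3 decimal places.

v 0.267 2.646 2.214
v 0.975 2.281 2.362
v 1.221 3.209 3.475
v 0.513 3.574 3.326
v 1.047 2.695 2.001
v 1.293 3.623 3.113
v 0.754 3.086 1.739
v 1 4.014 2.852
v 0.234 3.271 1.699
v 0.479 4.199 2.812
v -0.271 3.163 1.901
v -0.026 4.092 3.013
v -0.524 2.814 2.248
v -0.279 3.742 3.361
v -0.407 2.386 2.58
v -0.161 3.314 3.692
v 0.026 2.079 2.74
v 0.272 3.008 3.853
v 0.572 2.038 2.654
v 0.817 2.966 3.767
v 1.799 -4.018 1.309
v 2.369 -4.249 1.547
v 1.141 -3.902 2.991
v 2.414 -3.996 1.548
v 2.365 -3.745 1.511
v 2.23 -3.537 1.444
v 2.029 -3.401 1.357
v 1.794 -3.359 1.262
v 1.559 -3.418 1.174
v 1.36 -3.568 1.107
v 1.229 -3.786 1.07
v 1.184 -4.039 1.07
v 1.233 -4.29 1.106
v 1.368 -4.498 1.173
v 1.568 -4.634 1.261
v 1.804 -4.676 1.356
v 2.039 -4.617 1.444
v 2.237 -4.467 1.511
f 2 1 5
f 2 5 3
f 3 5 6
f 3 6 4
f 5 1 7
f 5 7 6
f 6 7 8
f 6 8 4
f 7 1 9
f 7 9 8
f 8 9 10
f 8 10 4
f 9 1 11
f 9 11 10
f 10 11 12
f 10 12 4
f 11 1 13
f 11 13 12
f 12 13 14
f 12 14 4
f 13 1 15
f 13 15 14
f 14 15 16
f 14 16 4
f 15 1 17
f 15 17 16
f 16 17 18
f 16 18 4
f 17 1 19
f 17 19 18
f 18 19 20
f 18 20 4
f 19 1 2
f 19 2 20
f 20 2 3
f 20 3 4
f 22 21 24
f 22 24 23
f 24 21 25
f 24 25 23
f 25 21 26
f 25 26 23
f 26 21 27
f 26 27 23
f 27 21 28
f 27 28 23
f 28 21 29
f 28 29 23
f 29 21 30
f 29 30 23
f 30 21 31
f 30 31 23
f 31 21 32
f 31 32 23
f 32 21 33
f 32 33 23
f 33 21 34
f 33 34 23
f 34 21 35
f 34 35 23
f 35 21 36
f 35 36 23
f 36 21 37
f 36 37 23
f 37 21 38
f 37 38 23
f 38 21 22
f 38 22 23



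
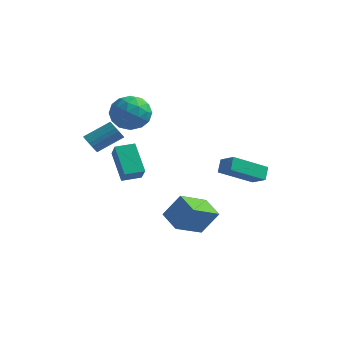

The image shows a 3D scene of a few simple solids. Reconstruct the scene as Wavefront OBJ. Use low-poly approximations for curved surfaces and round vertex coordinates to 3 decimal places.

v -3.859 -3.442 1.33
v -3.4 -3.743 1.219
v -2.562 -2.76 2.019
v -3.021 -2.458 2.13
v -3.408 -3.582 1.029
v -2.569 -2.598 1.829
v -3.505 -3.393 0.899
v -2.667 -2.41 1.699
v -3.672 -3.214 0.854
v -2.834 -2.23 1.654
v -3.877 -3.08 0.903
v -3.038 -2.096 1.703
v -4.077 -3.017 1.037
v -3.239 -2.034 1.837
v -4.235 -3.039 1.229
v -3.396 -2.056 2.029
v -4.318 -3.14 1.441
v -3.48 -2.157 2.241
v -4.311 -3.302 1.631
v -3.472 -2.318 2.431
v -4.213 -3.49 1.761
v -3.375 -2.507 2.561
v -4.046 -3.67 1.806
v -3.208 -2.686 2.606
v -3.842 -3.804 1.757
v -3.003 -2.82 2.557
v -3.641 -3.866 1.623
v -2.803 -2.883 2.423
v -3.484 -3.844 1.431
v -2.645 -2.861 2.231
v -3.131 -2.011 -1.426
v -4.185 -1.282 -0.147
v -2.501 -1.238 -1.347
v -3.555 -0.51 -0.068
v -2.565 -2.55 -0.652
v -3.619 -1.822 0.627
v -1.935 -1.778 -0.573
v -2.989 -1.049 0.706
v 1.182 -0.374 -0.41
v 2.043 -0.659 0.078
v 1.016 0.138 0.182
v 1.877 -0.147 0.67
v 2.203 1.067 -1.37
v 3.064 0.782 -0.882
v 2.037 1.579 -0.778
v 2.898 1.294 -0.29
v -3.672 -0.175 2.785
v -2.63 -0.259 2.505
v -3.79 -1.921 2.875
v -2.748 -2.005 2.595
v -3.017 -1.602 3.563
v -2.944 -0.523 3.507
v -3.476 -1.657 1.873
v -3.403 -0.578 1.817
v -2.508 -1.176 1.941
v -2.225 -1.141 2.985
v -4.195 -1.039 2.395
v -3.912 -1.004 3.439
v -3.141 -0.064 2.637
v -3.279 -2.116 2.743
v -3.437 -1.879 3.312
v -2.825 -1.929 3.147
v -3.326 -0.218 3.227
v -2.713 -0.268 3.062
v -2.94 -1.057 3.683
v -3.707 -1.912 2.318
v -3.094 -1.962 2.153
v -3.595 -0.251 2.233
v -2.983 -0.301 2.068
v -3.48 -1.123 1.697
v -2.457 -0.652 2.141
v -2.526 -1.678 2.194
v -2.954 -1.474 1.769
v -2.911 -0.84 1.737
v -2.29 -0.632 2.755
v -2.359 -1.658 2.808
v -2.517 -1.421 3.377
v -2.474 -0.787 3.344
v -2.218 -1.17 2.423
v -4.061 -0.522 2.572
v -4.13 -1.548 2.625
v -3.946 -1.393 2.036
v -3.903 -0.759 2.003
v -3.894 -0.502 3.186
v -3.963 -1.528 3.239
v -3.509 -1.34 3.643
v -3.466 -0.706 3.611
v -4.202 -1.01 2.957
v 0.843 -1.236 -4.118
v 0.392 -2.759 -3.337
v -0.217 -0.704 -3.694
v -0.668 -2.227 -2.912
v 1.548 -0.813 -2.888
v 1.097 -2.336 -2.106
v 0.488 -0.281 -2.463
v 0.037 -1.804 -1.682
f 2 1 5
f 2 5 3
f 3 5 6
f 3 6 4
f 5 1 7
f 5 7 6
f 6 7 8
f 6 8 4
f 7 1 9
f 7 9 8
f 8 9 10
f 8 10 4
f 9 1 11
f 9 11 10
f 10 11 12
f 10 12 4
f 11 1 13
f 11 13 12
f 12 13 14
f 12 14 4
f 13 1 15
f 13 15 14
f 14 15 16
f 14 16 4
f 15 1 17
f 15 17 16
f 16 17 18
f 16 18 4
f 17 1 19
f 17 19 18
f 18 19 20
f 18 20 4
f 19 1 21
f 19 21 20
f 20 21 22
f 20 22 4
f 21 1 23
f 21 23 22
f 22 23 24
f 22 24 4
f 23 1 25
f 23 25 24
f 24 25 26
f 24 26 4
f 25 1 27
f 25 27 26
f 26 27 28
f 26 28 4
f 27 1 29
f 27 29 28
f 28 29 30
f 28 30 4
f 29 1 2
f 29 2 30
f 30 2 3
f 30 3 4
f 32 34 31
f 35 32 31
f 31 34 33
f 33 35 31
f 32 38 34
f 36 32 35
f 36 38 32
f 34 38 33
f 37 35 33
f 33 38 37
f 37 36 35
f 38 36 37
f 40 42 39
f 43 40 39
f 39 42 41
f 41 43 39
f 40 46 42
f 44 40 43
f 44 46 40
f 42 46 41
f 45 43 41
f 41 46 45
f 45 44 43
f 46 44 45
f 47 84 63
f 84 58 87
f 63 87 52
f 84 87 63
f 47 63 59
f 63 52 64
f 59 64 48
f 63 64 59
f 47 59 68
f 59 48 69
f 68 69 54
f 59 69 68
f 47 68 80
f 68 54 83
f 80 83 57
f 68 83 80
f 47 80 84
f 80 57 88
f 84 88 58
f 80 88 84
f 48 64 75
f 64 52 78
f 75 78 56
f 64 78 75
f 52 87 65
f 87 58 86
f 65 86 51
f 87 86 65
f 58 88 85
f 88 57 81
f 85 81 49
f 88 81 85
f 57 83 82
f 83 54 70
f 82 70 53
f 83 70 82
f 54 69 74
f 69 48 71
f 74 71 55
f 69 71 74
f 50 76 62
f 76 56 77
f 62 77 51
f 76 77 62
f 50 62 60
f 62 51 61
f 60 61 49
f 62 61 60
f 50 60 67
f 60 49 66
f 67 66 53
f 60 66 67
f 50 67 72
f 67 53 73
f 72 73 55
f 67 73 72
f 50 72 76
f 72 55 79
f 76 79 56
f 72 79 76
f 51 77 65
f 77 56 78
f 65 78 52
f 77 78 65
f 49 61 85
f 61 51 86
f 85 86 58
f 61 86 85
f 53 66 82
f 66 49 81
f 82 81 57
f 66 81 82
f 55 73 74
f 73 53 70
f 74 70 54
f 73 70 74
f 56 79 75
f 79 55 71
f 75 71 48
f 79 71 75
f 90 92 89
f 93 90 89
f 89 92 91
f 91 93 89
f 90 96 92
f 94 90 93
f 94 96 90
f 92 96 91
f 95 93 91
f 91 96 95
f 95 94 93
f 96 94 95



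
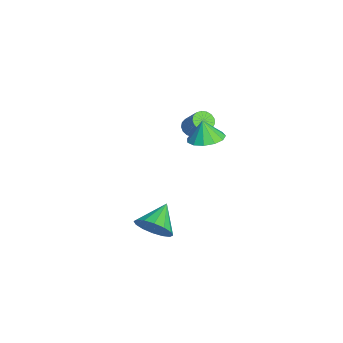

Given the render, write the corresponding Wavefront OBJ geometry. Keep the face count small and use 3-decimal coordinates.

v 3.026 0.939 2.808
v 3.833 0.725 2.969
v 2.794 0.801 3.792
v 3.805 1.199 3.028
v 3.529 1.591 3.018
v 3.094 1.776 2.941
v 2.637 1.695 2.822
v 2.304 1.374 2.699
v 2.2 0.914 2.61
v 2.358 0.463 2.584
v 2.729 0.163 2.629
v 3.193 0.109 2.731
v 3.605 0.319 2.858
v 0.294 0.703 1.406
v 0.74 0.632 1.109
v 1.451 1.046 2.077
v 1.006 1.117 2.374
v 0.669 0.875 1.057
v 1.38 1.289 2.025
v 0.513 1.078 1.085
v 1.224 1.492 2.053
v 0.306 1.196 1.187
v 1.017 1.61 2.154
v 0.097 1.201 1.338
v 0.808 1.615 2.306
v -0.067 1.092 1.506
v 0.644 1.506 2.473
v -0.148 0.893 1.65
v 0.563 1.307 2.618
v -0.128 0.651 1.739
v 0.583 1.065 2.706
v -0.011 0.421 1.751
v 0.7 0.835 2.719
v 0.176 0.256 1.685
v 0.887 0.67 2.652
v 0.39 0.193 1.554
v 1.101 0.607 2.522
v 0.582 0.246 1.39
v 1.293 0.66 2.357
v 0.709 0.405 1.23
v 1.42 0.819 2.197
v 3.451 -1.411 -2.754
v 3.96 -1.423 -1.964
v 2.369 -0.689 -2.046
v 4.087 -1.011 -2.19
v 4.044 -0.706 -2.566
v 3.841 -0.59 -2.993
v 3.534 -0.694 -3.356
v 3.205 -0.99 -3.558
v 2.941 -1.398 -3.544
v 2.814 -1.81 -3.319
v 2.857 -2.115 -2.942
v 3.06 -2.231 -2.515
v 3.367 -2.128 -2.152
v 3.696 -1.832 -1.95
f 2 1 4
f 2 4 3
f 4 1 5
f 4 5 3
f 5 1 6
f 5 6 3
f 6 1 7
f 6 7 3
f 7 1 8
f 7 8 3
f 8 1 9
f 8 9 3
f 9 1 10
f 9 10 3
f 10 1 11
f 10 11 3
f 11 1 12
f 11 12 3
f 12 1 13
f 12 13 3
f 13 1 2
f 13 2 3
f 15 14 18
f 15 18 16
f 16 18 19
f 16 19 17
f 18 14 20
f 18 20 19
f 19 20 21
f 19 21 17
f 20 14 22
f 20 22 21
f 21 22 23
f 21 23 17
f 22 14 24
f 22 24 23
f 23 24 25
f 23 25 17
f 24 14 26
f 24 26 25
f 25 26 27
f 25 27 17
f 26 14 28
f 26 28 27
f 27 28 29
f 27 29 17
f 28 14 30
f 28 30 29
f 29 30 31
f 29 31 17
f 30 14 32
f 30 32 31
f 31 32 33
f 31 33 17
f 32 14 34
f 32 34 33
f 33 34 35
f 33 35 17
f 34 14 36
f 34 36 35
f 35 36 37
f 35 37 17
f 36 14 38
f 36 38 37
f 37 38 39
f 37 39 17
f 38 14 40
f 38 40 39
f 39 40 41
f 39 41 17
f 40 14 15
f 40 15 41
f 41 15 16
f 41 16 17
f 43 42 45
f 43 45 44
f 45 42 46
f 45 46 44
f 46 42 47
f 46 47 44
f 47 42 48
f 47 48 44
f 48 42 49
f 48 49 44
f 49 42 50
f 49 50 44
f 50 42 51
f 50 51 44
f 51 42 52
f 51 52 44
f 52 42 53
f 52 53 44
f 53 42 54
f 53 54 44
f 54 42 55
f 54 55 44
f 55 42 43
f 55 43 44



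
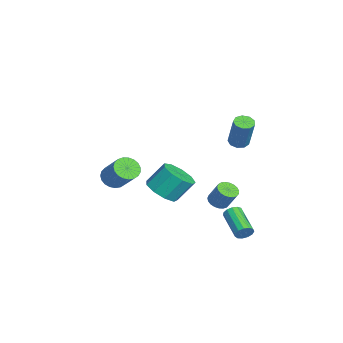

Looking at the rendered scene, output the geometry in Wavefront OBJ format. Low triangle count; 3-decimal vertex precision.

v 2.602 -1.284 -0.505
v 3.326 -0.669 -0.903
v 3.201 0.26 0.306
v 2.478 -0.356 0.705
v 2.688 -0.466 -1.124
v 2.564 0.463 0.085
v 2.011 -0.646 -1.056
v 1.886 0.283 0.154
v 1.61 -1.125 -0.729
v 1.485 -0.196 0.48
v 1.673 -1.678 -0.298
v 1.549 -0.75 0.912
v 2.171 -2.047 0.037
v 2.047 -1.119 1.246
v 2.871 -2.059 0.118
v 2.747 -1.131 1.328
v 3.445 -1.709 -0.092
v 3.321 -0.78 1.117
v 3.625 -1.16 -0.495
v 3.5 -0.231 0.714
v 1.663 2.721 2.607
v 2.178 2.599 2.396
v 2.952 2.817 4.162
v 2.437 2.939 4.373
v 2.114 2.983 2.377
v 2.888 3.201 4.142
v 1.839 3.244 2.466
v 2.613 3.463 4.231
v 1.481 3.261 2.62
v 2.255 3.479 4.386
v 1.209 3.025 2.769
v 1.983 3.243 4.534
v 1.149 2.647 2.842
v 1.923 2.865 4.607
v 1.329 2.303 2.805
v 2.104 2.521 4.571
v 1.666 2.155 2.676
v 2.44 2.373 4.441
v 2.001 2.272 2.514
v 2.776 2.49 4.28
v -1.941 -3.742 -1.784
v -1.517 -4.409 -1.785
v -0.376 -3.685 -0.537
v -0.799 -3.018 -0.536
v -1.37 -4.234 -2.021
v -0.228 -3.51 -0.772
v -1.321 -3.974 -2.216
v -0.18 -3.251 -0.967
v -1.38 -3.674 -2.336
v -0.238 -2.951 -1.088
v -1.535 -3.386 -2.361
v -0.394 -2.662 -1.113
v -1.761 -3.159 -2.286
v -0.619 -2.436 -1.038
v -2.018 -3.033 -2.125
v -0.876 -2.31 -0.876
v -2.261 -3.03 -1.904
v -1.119 -2.306 -0.656
v -2.449 -3.149 -1.663
v -1.307 -2.426 -0.414
v -2.549 -3.371 -1.443
v -1.408 -2.648 -0.194
v -2.544 -3.658 -1.281
v -1.403 -2.934 -0.033
v -2.435 -3.958 -1.207
v -1.293 -3.235 0.041
v -2.24 -4.222 -1.233
v -1.098 -3.498 0.016
v -1.993 -4.402 -1.354
v -0.852 -3.678 -0.105
v -1.738 -4.468 -1.549
v -0.596 -3.745 -0.3
v 2.654 3.021 -3.699
v 2.916 2.696 -3.357
v 1.328 2.173 -2.638
v 1.066 2.499 -2.981
v 2.891 2.965 -3.217
v 1.303 2.442 -2.499
v 2.79 3.252 -3.231
v 1.202 2.729 -2.512
v 2.647 3.466 -3.393
v 1.059 2.943 -2.674
v 2.505 3.538 -3.652
v 0.917 3.016 -2.933
v 2.411 3.447 -3.926
v 0.823 2.924 -3.207
v 2.394 3.22 -4.129
v 0.806 2.698 -3.41
v 2.46 2.931 -4.195
v 0.871 2.408 -3.476
v 2.587 2.67 -4.104
v 0.999 2.147 -3.385
v 2.735 2.521 -3.884
v 1.147 1.998 -3.165
v 2.858 2.53 -3.606
v 1.27 2.007 -2.887
v 0.466 1.776 -2.439
v 0.784 2.209 -2.767
v 1.252 2.698 -1.669
v 0.934 2.264 -1.341
v 0.556 2.33 -2.724
v 1.023 2.819 -1.626
v 0.312 2.355 -2.632
v 0.78 2.844 -1.533
v 0.095 2.28 -2.506
v 0.562 2.769 -1.407
v -0.058 2.118 -2.369
v 0.409 2.607 -1.27
v -0.12 1.896 -2.244
v 0.347 2.385 -1.145
v -0.081 1.654 -2.152
v 0.386 2.143 -1.054
v 0.053 1.432 -2.111
v 0.52 1.921 -1.012
v 0.258 1.27 -2.126
v 0.725 1.759 -1.027
v 0.499 1.196 -2.195
v 0.966 1.685 -1.097
v 0.735 1.221 -2.307
v 1.202 1.71 -1.208
v 0.924 1.343 -2.441
v 1.391 1.832 -1.343
v 1.034 1.539 -2.575
v 1.501 2.028 -1.477
v 1.046 1.776 -2.686
v 1.513 2.265 -1.587
v 0.958 2.013 -2.754
v 1.425 2.502 -1.655
f 2 1 5
f 2 5 3
f 3 5 6
f 3 6 4
f 5 1 7
f 5 7 6
f 6 7 8
f 6 8 4
f 7 1 9
f 7 9 8
f 8 9 10
f 8 10 4
f 9 1 11
f 9 11 10
f 10 11 12
f 10 12 4
f 11 1 13
f 11 13 12
f 12 13 14
f 12 14 4
f 13 1 15
f 13 15 14
f 14 15 16
f 14 16 4
f 15 1 17
f 15 17 16
f 16 17 18
f 16 18 4
f 17 1 19
f 17 19 18
f 18 19 20
f 18 20 4
f 19 1 2
f 19 2 20
f 20 2 3
f 20 3 4
f 22 21 25
f 22 25 23
f 23 25 26
f 23 26 24
f 25 21 27
f 25 27 26
f 26 27 28
f 26 28 24
f 27 21 29
f 27 29 28
f 28 29 30
f 28 30 24
f 29 21 31
f 29 31 30
f 30 31 32
f 30 32 24
f 31 21 33
f 31 33 32
f 32 33 34
f 32 34 24
f 33 21 35
f 33 35 34
f 34 35 36
f 34 36 24
f 35 21 37
f 35 37 36
f 36 37 38
f 36 38 24
f 37 21 39
f 37 39 38
f 38 39 40
f 38 40 24
f 39 21 22
f 39 22 40
f 40 22 23
f 40 23 24
f 42 41 45
f 42 45 43
f 43 45 46
f 43 46 44
f 45 41 47
f 45 47 46
f 46 47 48
f 46 48 44
f 47 41 49
f 47 49 48
f 48 49 50
f 48 50 44
f 49 41 51
f 49 51 50
f 50 51 52
f 50 52 44
f 51 41 53
f 51 53 52
f 52 53 54
f 52 54 44
f 53 41 55
f 53 55 54
f 54 55 56
f 54 56 44
f 55 41 57
f 55 57 56
f 56 57 58
f 56 58 44
f 57 41 59
f 57 59 58
f 58 59 60
f 58 60 44
f 59 41 61
f 59 61 60
f 60 61 62
f 60 62 44
f 61 41 63
f 61 63 62
f 62 63 64
f 62 64 44
f 63 41 65
f 63 65 64
f 64 65 66
f 64 66 44
f 65 41 67
f 65 67 66
f 66 67 68
f 66 68 44
f 67 41 69
f 67 69 68
f 68 69 70
f 68 70 44
f 69 41 71
f 69 71 70
f 70 71 72
f 70 72 44
f 71 41 42
f 71 42 72
f 72 42 43
f 72 43 44
f 74 73 77
f 74 77 75
f 75 77 78
f 75 78 76
f 77 73 79
f 77 79 78
f 78 79 80
f 78 80 76
f 79 73 81
f 79 81 80
f 80 81 82
f 80 82 76
f 81 73 83
f 81 83 82
f 82 83 84
f 82 84 76
f 83 73 85
f 83 85 84
f 84 85 86
f 84 86 76
f 85 73 87
f 85 87 86
f 86 87 88
f 86 88 76
f 87 73 89
f 87 89 88
f 88 89 90
f 88 90 76
f 89 73 91
f 89 91 90
f 90 91 92
f 90 92 76
f 91 73 93
f 91 93 92
f 92 93 94
f 92 94 76
f 93 73 95
f 93 95 94
f 94 95 96
f 94 96 76
f 95 73 74
f 95 74 96
f 96 74 75
f 96 75 76
f 98 97 101
f 98 101 99
f 99 101 102
f 99 102 100
f 101 97 103
f 101 103 102
f 102 103 104
f 102 104 100
f 103 97 105
f 103 105 104
f 104 105 106
f 104 106 100
f 105 97 107
f 105 107 106
f 106 107 108
f 106 108 100
f 107 97 109
f 107 109 108
f 108 109 110
f 108 110 100
f 109 97 111
f 109 111 110
f 110 111 112
f 110 112 100
f 111 97 113
f 111 113 112
f 112 113 114
f 112 114 100
f 113 97 115
f 113 115 114
f 114 115 116
f 114 116 100
f 115 97 117
f 115 117 116
f 116 117 118
f 116 118 100
f 117 97 119
f 117 119 118
f 118 119 120
f 118 120 100
f 119 97 121
f 119 121 120
f 120 121 122
f 120 122 100
f 121 97 123
f 121 123 122
f 122 123 124
f 122 124 100
f 123 97 125
f 123 125 124
f 124 125 126
f 124 126 100
f 125 97 127
f 125 127 126
f 126 127 128
f 126 128 100
f 127 97 98
f 127 98 128
f 128 98 99
f 128 99 100



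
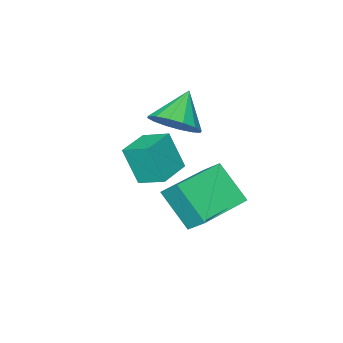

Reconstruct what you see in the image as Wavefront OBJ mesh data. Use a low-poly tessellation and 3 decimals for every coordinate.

v 2.502 -3.426 0.417
v 3.096 -3.486 0.934
v 1.698 -3.754 1.303
v 2.97 -3.099 0.963
v 2.718 -2.798 0.846
v 2.408 -2.666 0.614
v 2.123 -2.738 0.33
v 1.94 -2.993 0.068
v 1.907 -3.365 -0.099
v 2.034 -3.753 -0.129
v 2.285 -4.053 -0.012
v 2.595 -4.185 0.22
v 2.88 -4.114 0.505
v 3.063 -3.858 0.766
v 1.251 -3.672 -2.071
v 1.206 -3.016 -1.471
v 1.096 -2.689 -3.154
v 1.051 -2.034 -2.553
v 2.949 -3.486 -2.147
v 2.904 -2.831 -1.546
v 2.794 -2.504 -3.229
v 2.749 -1.848 -2.629
v 3.358 -3.052 -0.761
v 3.548 -3.485 0.374
v 3.106 -2.26 -0.417
v 3.295 -2.693 0.719
v 4.325 -2.727 -0.799
v 4.514 -3.16 0.337
v 4.072 -1.935 -0.454
v 4.262 -2.368 0.681
f 2 1 4
f 2 4 3
f 4 1 5
f 4 5 3
f 5 1 6
f 5 6 3
f 6 1 7
f 6 7 3
f 7 1 8
f 7 8 3
f 8 1 9
f 8 9 3
f 9 1 10
f 9 10 3
f 10 1 11
f 10 11 3
f 11 1 12
f 11 12 3
f 12 1 13
f 12 13 3
f 13 1 14
f 13 14 3
f 14 1 2
f 14 2 3
f 16 18 15
f 19 16 15
f 15 18 17
f 17 19 15
f 16 22 18
f 20 16 19
f 20 22 16
f 18 22 17
f 21 19 17
f 17 22 21
f 21 20 19
f 22 20 21
f 24 26 23
f 27 24 23
f 23 26 25
f 25 27 23
f 24 30 26
f 28 24 27
f 28 30 24
f 26 30 25
f 29 27 25
f 25 30 29
f 29 28 27
f 30 28 29



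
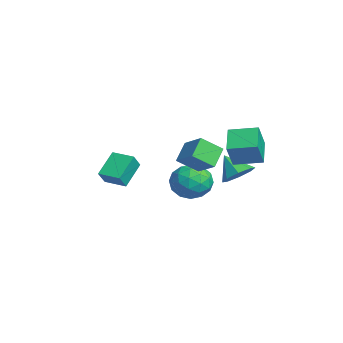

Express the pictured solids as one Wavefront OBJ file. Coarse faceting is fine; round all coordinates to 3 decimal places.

v -0.931 1.92 -1.701
v -0.062 1.623 -2.421
v -0.318 0.657 -0.439
v 0.551 0.36 -1.159
v 0.55 1.409 -0.648
v 0.171 2.19 -1.428
v -0.551 0.09 -1.432
v -0.93 0.871 -2.212
v 0.173 0.492 -2.255
v 0.853 1.307 -1.77
v -1.233 0.973 -1.09
v -0.553 1.788 -0.605
v -0.551 1.883 -2.172
v 0.171 0.397 -0.688
v 0.17 1.014 -0.388
v 0.681 0.839 -0.811
v -0.413 2.216 -1.588
v 0.097 2.041 -2.012
v 0.457 1.915 -0.969
v -0.477 0.239 -0.848
v 0.033 0.064 -1.272
v -1.061 1.441 -2.049
v -0.55 1.266 -2.472
v -0.837 0.365 -1.891
v 0.098 1.043 -2.498
v 0.459 0.3 -1.756
v -0.189 0.142 -1.916
v -0.412 0.601 -2.375
v 0.498 1.522 -2.213
v 0.859 0.779 -1.471
v 0.858 1.396 -1.17
v 0.636 1.855 -1.629
v 0.636 0.857 -2.115
v -1.239 1.501 -1.389
v -0.878 0.758 -0.647
v -1.016 0.425 -1.231
v -1.238 0.884 -1.69
v -0.839 1.98 -1.104
v -0.478 1.237 -0.362
v 0.032 1.679 -0.485
v -0.191 2.138 -0.944
v -1.016 1.423 -0.745
v 4.034 2.207 1.328
v 2.749 2.581 2.069
v 4.569 3.565 1.571
v 3.284 3.939 2.312
v 4.636 1.741 2.608
v 3.351 2.115 3.349
v 5.171 3.099 2.851
v 3.886 3.473 3.592
v 2.064 -2.881 1.262
v 2.546 -3.271 2.008
v 2.855 -2.008 1.206
v 3.337 -2.397 1.952
v 2.923 -3.723 0.268
v 3.405 -4.112 1.014
v 3.714 -2.849 0.212
v 4.196 -3.239 0.958
v 3.047 1.185 1.747
v 3.044 0.11 2.529
v 4.189 1.699 2.458
v 4.186 0.624 3.24
v 3.814 0.596 0.94
v 3.811 -0.479 1.722
v 4.956 1.11 1.651
v 4.953 0.035 2.433
v 2.065 2.997 -0.218
v 2.596 3.421 0.402
v 1.275 2.443 0.838
v 2.049 3.816 0.2
v 1.511 3.731 -0.247
v 1.298 3.216 -0.676
v 1.533 2.572 -0.838
v 2.08 2.177 -0.636
v 2.618 2.262 -0.189
v 2.832 2.778 0.24
f 1 38 17
f 38 12 41
f 17 41 6
f 38 41 17
f 1 17 13
f 17 6 18
f 13 18 2
f 17 18 13
f 1 13 22
f 13 2 23
f 22 23 8
f 13 23 22
f 1 22 34
f 22 8 37
f 34 37 11
f 22 37 34
f 1 34 38
f 34 11 42
f 38 42 12
f 34 42 38
f 2 18 29
f 18 6 32
f 29 32 10
f 18 32 29
f 6 41 19
f 41 12 40
f 19 40 5
f 41 40 19
f 12 42 39
f 42 11 35
f 39 35 3
f 42 35 39
f 11 37 36
f 37 8 24
f 36 24 7
f 37 24 36
f 8 23 28
f 23 2 25
f 28 25 9
f 23 25 28
f 4 30 16
f 30 10 31
f 16 31 5
f 30 31 16
f 4 16 14
f 16 5 15
f 14 15 3
f 16 15 14
f 4 14 21
f 14 3 20
f 21 20 7
f 14 20 21
f 4 21 26
f 21 7 27
f 26 27 9
f 21 27 26
f 4 26 30
f 26 9 33
f 30 33 10
f 26 33 30
f 5 31 19
f 31 10 32
f 19 32 6
f 31 32 19
f 3 15 39
f 15 5 40
f 39 40 12
f 15 40 39
f 7 20 36
f 20 3 35
f 36 35 11
f 20 35 36
f 9 27 28
f 27 7 24
f 28 24 8
f 27 24 28
f 10 33 29
f 33 9 25
f 29 25 2
f 33 25 29
f 44 46 43
f 47 44 43
f 43 46 45
f 45 47 43
f 44 50 46
f 48 44 47
f 48 50 44
f 46 50 45
f 49 47 45
f 45 50 49
f 49 48 47
f 50 48 49
f 52 54 51
f 55 52 51
f 51 54 53
f 53 55 51
f 52 58 54
f 56 52 55
f 56 58 52
f 54 58 53
f 57 55 53
f 53 58 57
f 57 56 55
f 58 56 57
f 60 62 59
f 63 60 59
f 59 62 61
f 61 63 59
f 60 66 62
f 64 60 63
f 64 66 60
f 62 66 61
f 65 63 61
f 61 66 65
f 65 64 63
f 66 64 65
f 68 67 70
f 68 70 69
f 70 67 71
f 70 71 69
f 71 67 72
f 71 72 69
f 72 67 73
f 72 73 69
f 73 67 74
f 73 74 69
f 74 67 75
f 74 75 69
f 75 67 76
f 75 76 69
f 76 67 68
f 76 68 69



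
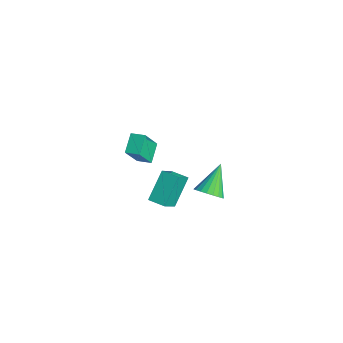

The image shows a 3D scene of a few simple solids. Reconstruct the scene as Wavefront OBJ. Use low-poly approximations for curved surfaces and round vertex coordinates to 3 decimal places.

v 3.083 1.891 -3.701
v 3.813 1.788 -3.118
v 2.137 3.229 -2.279
v 3.924 2.095 -3.333
v 3.889 2.367 -3.612
v 3.715 2.556 -3.906
v 3.432 2.631 -4.165
v 3.088 2.578 -4.343
v 2.744 2.406 -4.411
v 2.458 2.145 -4.356
v 2.28 1.84 -4.188
v 2.241 1.544 -3.935
v 2.348 1.308 -3.642
v 2.582 1.173 -3.36
v 2.903 1.162 -3.136
v 3.254 1.277 -3.011
v 3.576 1.499 -3.004
v 3.235 -2.122 -2.126
v 2.507 -0.85 -0.622
v 2.549 -1.106 -3.318
v 1.821 0.166 -1.814
v 4.159 -1.546 -2.166
v 3.431 -0.274 -0.662
v 3.473 -0.53 -3.358
v 2.745 0.742 -1.854
v 4.291 -4.036 4.276
v 3.491 -3.266 4.951
v 3.816 -3.073 2.612
v 3.016 -2.302 3.288
v 4.944 -3.478 4.412
v 4.144 -2.707 5.088
v 4.469 -2.514 2.749
v 3.669 -1.744 3.424
f 2 1 4
f 2 4 3
f 4 1 5
f 4 5 3
f 5 1 6
f 5 6 3
f 6 1 7
f 6 7 3
f 7 1 8
f 7 8 3
f 8 1 9
f 8 9 3
f 9 1 10
f 9 10 3
f 10 1 11
f 10 11 3
f 11 1 12
f 11 12 3
f 12 1 13
f 12 13 3
f 13 1 14
f 13 14 3
f 14 1 15
f 14 15 3
f 15 1 16
f 15 16 3
f 16 1 17
f 16 17 3
f 17 1 2
f 17 2 3
f 19 21 18
f 22 19 18
f 18 21 20
f 20 22 18
f 19 25 21
f 23 19 22
f 23 25 19
f 21 25 20
f 24 22 20
f 20 25 24
f 24 23 22
f 25 23 24
f 27 29 26
f 30 27 26
f 26 29 28
f 28 30 26
f 27 33 29
f 31 27 30
f 31 33 27
f 29 33 28
f 32 30 28
f 28 33 32
f 32 31 30
f 33 31 32



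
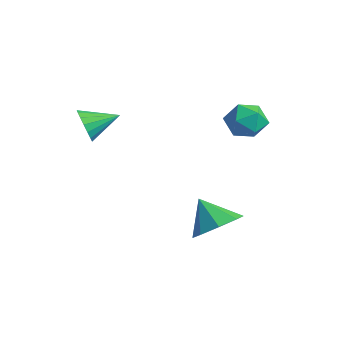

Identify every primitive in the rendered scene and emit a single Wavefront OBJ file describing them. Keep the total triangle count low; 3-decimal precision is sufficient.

v 0.84 -0.456 -2.628
v 1.63 -0.903 -2.119
v -0.04 -0.744 -1.512
v 1.571 -0.125 -1.966
v 1.084 0.46 -2.2
v 0.454 0.507 -2.685
v 0.051 -0.01 -3.136
v 0.11 -0.788 -3.29
v 0.597 -1.373 -3.055
v 1.227 -1.42 -2.57
v -0.197 1.853 2.534
v 0.418 1.922 1.903
v -0.518 0.538 2.077
v 0.097 0.607 1.446
v 0.338 0.55 2.294
v 0.537 1.363 2.576
v -0.637 1.097 1.404
v -0.438 1.91 1.686
v 0.146 1.455 1.205
v 0.749 1.117 1.755
v -0.849 1.343 2.225
v -0.246 1.005 2.775
v -3.064 -3.747 1.654
v -2.752 -4.073 2.291
v -2.656 -2.513 2.086
v -2.474 -4.078 2.043
v -2.33 -4.007 1.705
v -2.355 -3.877 1.356
v -2.542 -3.717 1.075
v -2.849 -3.564 0.927
v -3.204 -3.453 0.946
v -3.528 -3.41 1.126
v -3.746 -3.443 1.428
v -3.807 -3.547 1.782
v -3.698 -3.696 2.106
v -3.443 -3.857 2.327
v -3.102 -3.993 2.394
f 2 1 4
f 2 4 3
f 4 1 5
f 4 5 3
f 5 1 6
f 5 6 3
f 6 1 7
f 6 7 3
f 7 1 8
f 7 8 3
f 8 1 9
f 8 9 3
f 9 1 10
f 9 10 3
f 10 1 2
f 10 2 3
f 11 22 16
f 11 16 12
f 11 12 18
f 11 18 21
f 11 21 22
f 12 16 20
f 16 22 15
f 22 21 13
f 21 18 17
f 18 12 19
f 14 20 15
f 14 15 13
f 14 13 17
f 14 17 19
f 14 19 20
f 15 20 16
f 13 15 22
f 17 13 21
f 19 17 18
f 20 19 12
f 24 23 26
f 24 26 25
f 26 23 27
f 26 27 25
f 27 23 28
f 27 28 25
f 28 23 29
f 28 29 25
f 29 23 30
f 29 30 25
f 30 23 31
f 30 31 25
f 31 23 32
f 31 32 25
f 32 23 33
f 32 33 25
f 33 23 34
f 33 34 25
f 34 23 35
f 34 35 25
f 35 23 36
f 35 36 25
f 36 23 37
f 36 37 25
f 37 23 24
f 37 24 25



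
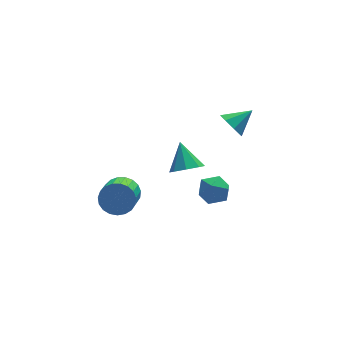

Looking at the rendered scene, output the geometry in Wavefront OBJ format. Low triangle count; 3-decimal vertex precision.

v -0.154 2.385 -0.412
v 0.302 1.739 0.201
v -0.106 3.655 0.892
v 0.797 2.148 -0.216
v 0.735 2.695 -0.747
v 0.152 3.061 -1.082
v -0.61 3.031 -1.024
v -1.106 2.623 -0.607
v -1.044 2.075 -0.076
v -0.461 1.709 0.259
v 0.845 3.08 -3.326
v 1.782 2.845 -3.739
v 1.158 2.035 -2.021
v 2.095 1.8 -2.434
v 1.918 2.76 -2.046
v 1.725 3.407 -2.852
v 1.215 1.473 -2.908
v 1.022 2.12 -3.714
v 2.011 1.852 -3.481
v 2.446 2.647 -2.948
v 0.494 2.233 -2.812
v 0.929 3.028 -2.279
v 2.663 3.053 1.997
v 3.127 2.592 1.322
v 3.997 3.247 2.783
v 3.096 3.301 1.201
v 2.812 3.864 1.546
v 2.44 3.953 2.155
v 2.199 3.515 2.672
v 2.23 2.806 2.794
v 2.514 2.243 2.449
v 2.886 2.154 1.839
v -3.562 3.557 -2.47
v -2.957 2.881 -3.019
v -3.693 1.507 -2.138
v -4.298 2.183 -1.59
v -2.703 2.968 -2.67
v -3.439 1.595 -1.789
v -2.597 3.158 -2.286
v -3.333 1.784 -1.405
v -2.658 3.416 -1.934
v -3.394 2.043 -1.053
v -2.876 3.699 -1.675
v -3.612 2.326 -0.794
v -3.212 3.957 -1.554
v -3.948 2.584 -0.673
v -3.608 4.146 -1.591
v -4.344 2.772 -0.71
v -3.997 4.233 -1.78
v -4.733 2.859 -0.899
v -4.31 4.203 -2.088
v -5.046 2.83 -1.207
v -4.494 4.061 -2.463
v -5.23 2.688 -1.582
v -4.517 3.832 -2.839
v -5.253 2.459 -1.958
v -4.375 3.556 -3.151
v -5.111 2.182 -2.27
v -4.092 3.279 -3.346
v -4.828 1.906 -2.465
v -3.717 3.051 -3.389
v -4.453 1.677 -2.508
v -3.316 2.91 -3.273
v -4.052 1.536 -2.393
f 2 1 4
f 2 4 3
f 4 1 5
f 4 5 3
f 5 1 6
f 5 6 3
f 6 1 7
f 6 7 3
f 7 1 8
f 7 8 3
f 8 1 9
f 8 9 3
f 9 1 10
f 9 10 3
f 10 1 2
f 10 2 3
f 11 22 16
f 11 16 12
f 11 12 18
f 11 18 21
f 11 21 22
f 12 16 20
f 16 22 15
f 22 21 13
f 21 18 17
f 18 12 19
f 14 20 15
f 14 15 13
f 14 13 17
f 14 17 19
f 14 19 20
f 15 20 16
f 13 15 22
f 17 13 21
f 19 17 18
f 20 19 12
f 24 23 26
f 24 26 25
f 26 23 27
f 26 27 25
f 27 23 28
f 27 28 25
f 28 23 29
f 28 29 25
f 29 23 30
f 29 30 25
f 30 23 31
f 30 31 25
f 31 23 32
f 31 32 25
f 32 23 24
f 32 24 25
f 34 33 37
f 34 37 35
f 35 37 38
f 35 38 36
f 37 33 39
f 37 39 38
f 38 39 40
f 38 40 36
f 39 33 41
f 39 41 40
f 40 41 42
f 40 42 36
f 41 33 43
f 41 43 42
f 42 43 44
f 42 44 36
f 43 33 45
f 43 45 44
f 44 45 46
f 44 46 36
f 45 33 47
f 45 47 46
f 46 47 48
f 46 48 36
f 47 33 49
f 47 49 48
f 48 49 50
f 48 50 36
f 49 33 51
f 49 51 50
f 50 51 52
f 50 52 36
f 51 33 53
f 51 53 52
f 52 53 54
f 52 54 36
f 53 33 55
f 53 55 54
f 54 55 56
f 54 56 36
f 55 33 57
f 55 57 56
f 56 57 58
f 56 58 36
f 57 33 59
f 57 59 58
f 58 59 60
f 58 60 36
f 59 33 61
f 59 61 60
f 60 61 62
f 60 62 36
f 61 33 63
f 61 63 62
f 62 63 64
f 62 64 36
f 63 33 34
f 63 34 64
f 64 34 35
f 64 35 36



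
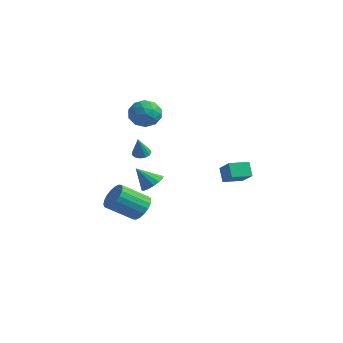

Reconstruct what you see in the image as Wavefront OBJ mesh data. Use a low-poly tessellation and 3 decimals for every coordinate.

v -1.643 0.679 3.327
v -0.744 0.472 3.26
v -1.936 -0.212 2.16
v -1.037 -0.419 2.093
v -1.529 -0.723 2.815
v -1.348 -0.172 3.536
v -1.332 0.432 1.884
v -1.151 0.983 2.605
v -0.552 0.319 2.368
v -0.673 -0.395 2.943
v -2.007 0.655 2.477
v -2.128 -0.059 3.052
v -1.168 0.654 3.396
v -1.512 -0.394 2.024
v -1.802 -0.572 2.449
v -1.273 -0.694 2.409
v -1.523 0.275 3.559
v -0.994 0.153 3.519
v -1.456 -0.549 3.258
v -1.686 0.107 1.901
v -1.157 -0.015 1.861
v -1.407 0.954 3.011
v -0.878 0.832 2.971
v -1.224 0.809 2.162
v -0.526 0.442 2.832
v -0.699 -0.082 2.146
v -0.872 0.419 2.023
v -0.766 0.742 2.447
v -0.598 0.022 3.17
v -0.77 -0.501 2.484
v -1.059 -0.68 2.909
v -0.953 -0.356 3.333
v -0.485 -0.068 2.646
v -1.91 0.761 2.936
v -2.082 0.238 2.25
v -1.727 0.616 2.087
v -1.621 0.94 2.511
v -1.981 0.342 3.274
v -2.154 -0.182 2.588
v -1.914 -0.482 2.973
v -1.808 -0.159 3.397
v -2.195 0.328 2.774
v -2.709 1.108 -0.649
v -2.22 1.24 -0.71
v -2.431 0.612 0.509
v -2.35 1.463 -0.583
v -2.593 1.574 -0.478
v -2.873 1.536 -0.427
v -3.101 1.362 -0.446
v -3.205 1.108 -0.53
v -3.151 0.853 -0.652
v -2.957 0.679 -0.773
v -2.684 0.641 -0.854
v -2.419 0.752 -0.871
v -2.246 0.975 -0.817
v -1.899 0.354 -4.187
v -1.178 -0.096 -4.231
v -1.921 -1.383 -3.216
v -2.641 -0.934 -3.173
v -1.126 0.117 -3.922
v -1.869 -1.171 -2.908
v -1.227 0.377 -3.667
v -1.97 -0.911 -2.652
v -1.461 0.632 -3.514
v -2.204 -0.656 -2.499
v -1.782 0.832 -3.495
v -2.524 -0.456 -2.48
v -2.125 0.938 -3.613
v -2.868 -0.35 -2.598
v -2.424 0.927 -3.844
v -3.167 -0.361 -2.83
v -2.619 0.803 -4.144
v -3.362 -0.484 -3.129
v -2.671 0.591 -4.452
v -3.414 -0.697 -3.438
v -2.57 0.331 -4.708
v -3.313 -0.957 -3.693
v -2.336 0.076 -4.861
v -3.079 -1.212 -3.846
v -2.016 -0.124 -4.88
v -2.758 -1.412 -3.865
v -1.672 -0.23 -4.762
v -2.415 -1.518 -3.747
v -1.373 -0.219 -4.53
v -2.116 -1.507 -3.516
v 0.115 -0.69 -1.541
v 0.624 -0.47 -1.098
v -0.515 -1.25 -0.539
v 0.377 -0.198 -1.102
v 0.059 -0.058 -1.223
v -0.243 -0.087 -1.43
v -0.45 -0.278 -1.667
v -0.505 -0.58 -1.869
v -0.394 -0.911 -1.984
v -0.147 -1.183 -1.981
v 0.171 -1.323 -1.859
v 0.473 -1.293 -1.653
v 0.68 -1.102 -1.416
v 0.735 -0.801 -1.213
v 2.853 1.523 -1.251
v 2.391 1.754 -0.489
v 3.251 2.547 -1.319
v 2.789 2.777 -0.558
v 3.851 1.183 -0.542
v 3.389 1.413 0.219
v 4.249 2.206 -0.611
v 3.787 2.437 0.151
f 1 38 17
f 38 12 41
f 17 41 6
f 38 41 17
f 1 17 13
f 17 6 18
f 13 18 2
f 17 18 13
f 1 13 22
f 13 2 23
f 22 23 8
f 13 23 22
f 1 22 34
f 22 8 37
f 34 37 11
f 22 37 34
f 1 34 38
f 34 11 42
f 38 42 12
f 34 42 38
f 2 18 29
f 18 6 32
f 29 32 10
f 18 32 29
f 6 41 19
f 41 12 40
f 19 40 5
f 41 40 19
f 12 42 39
f 42 11 35
f 39 35 3
f 42 35 39
f 11 37 36
f 37 8 24
f 36 24 7
f 37 24 36
f 8 23 28
f 23 2 25
f 28 25 9
f 23 25 28
f 4 30 16
f 30 10 31
f 16 31 5
f 30 31 16
f 4 16 14
f 16 5 15
f 14 15 3
f 16 15 14
f 4 14 21
f 14 3 20
f 21 20 7
f 14 20 21
f 4 21 26
f 21 7 27
f 26 27 9
f 21 27 26
f 4 26 30
f 26 9 33
f 30 33 10
f 26 33 30
f 5 31 19
f 31 10 32
f 19 32 6
f 31 32 19
f 3 15 39
f 15 5 40
f 39 40 12
f 15 40 39
f 7 20 36
f 20 3 35
f 36 35 11
f 20 35 36
f 9 27 28
f 27 7 24
f 28 24 8
f 27 24 28
f 10 33 29
f 33 9 25
f 29 25 2
f 33 25 29
f 44 43 46
f 44 46 45
f 46 43 47
f 46 47 45
f 47 43 48
f 47 48 45
f 48 43 49
f 48 49 45
f 49 43 50
f 49 50 45
f 50 43 51
f 50 51 45
f 51 43 52
f 51 52 45
f 52 43 53
f 52 53 45
f 53 43 54
f 53 54 45
f 54 43 55
f 54 55 45
f 55 43 44
f 55 44 45
f 57 56 60
f 57 60 58
f 58 60 61
f 58 61 59
f 60 56 62
f 60 62 61
f 61 62 63
f 61 63 59
f 62 56 64
f 62 64 63
f 63 64 65
f 63 65 59
f 64 56 66
f 64 66 65
f 65 66 67
f 65 67 59
f 66 56 68
f 66 68 67
f 67 68 69
f 67 69 59
f 68 56 70
f 68 70 69
f 69 70 71
f 69 71 59
f 70 56 72
f 70 72 71
f 71 72 73
f 71 73 59
f 72 56 74
f 72 74 73
f 73 74 75
f 73 75 59
f 74 56 76
f 74 76 75
f 75 76 77
f 75 77 59
f 76 56 78
f 76 78 77
f 77 78 79
f 77 79 59
f 78 56 80
f 78 80 79
f 79 80 81
f 79 81 59
f 80 56 82
f 80 82 81
f 81 82 83
f 81 83 59
f 82 56 84
f 82 84 83
f 83 84 85
f 83 85 59
f 84 56 57
f 84 57 85
f 85 57 58
f 85 58 59
f 87 86 89
f 87 89 88
f 89 86 90
f 89 90 88
f 90 86 91
f 90 91 88
f 91 86 92
f 91 92 88
f 92 86 93
f 92 93 88
f 93 86 94
f 93 94 88
f 94 86 95
f 94 95 88
f 95 86 96
f 95 96 88
f 96 86 97
f 96 97 88
f 97 86 98
f 97 98 88
f 98 86 99
f 98 99 88
f 99 86 87
f 99 87 88
f 101 103 100
f 104 101 100
f 100 103 102
f 102 104 100
f 101 107 103
f 105 101 104
f 105 107 101
f 103 107 102
f 106 104 102
f 102 107 106
f 106 105 104
f 107 105 106

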